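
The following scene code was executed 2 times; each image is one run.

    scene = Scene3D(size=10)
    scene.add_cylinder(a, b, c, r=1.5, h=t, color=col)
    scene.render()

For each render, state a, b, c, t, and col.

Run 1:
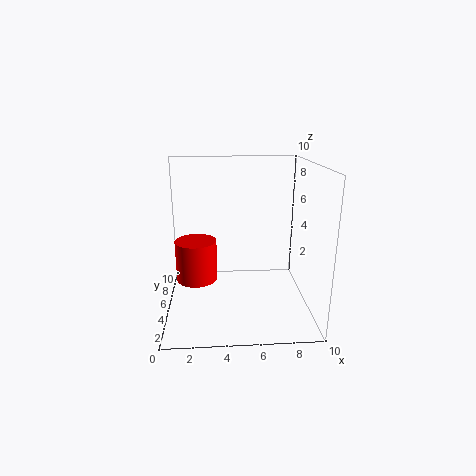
a = 2, b = 6, c = 1.5, t = 3, col = 'red'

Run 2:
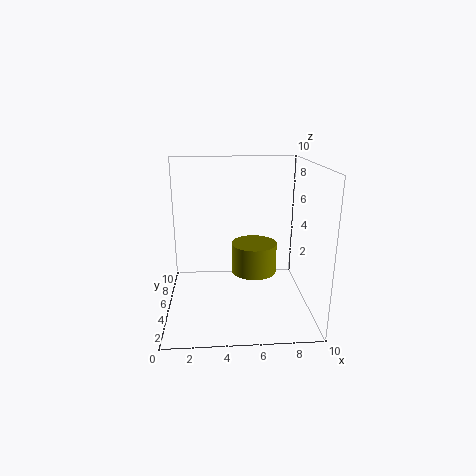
a = 6, b = 4, c = 3, t = 2, col = 'olive'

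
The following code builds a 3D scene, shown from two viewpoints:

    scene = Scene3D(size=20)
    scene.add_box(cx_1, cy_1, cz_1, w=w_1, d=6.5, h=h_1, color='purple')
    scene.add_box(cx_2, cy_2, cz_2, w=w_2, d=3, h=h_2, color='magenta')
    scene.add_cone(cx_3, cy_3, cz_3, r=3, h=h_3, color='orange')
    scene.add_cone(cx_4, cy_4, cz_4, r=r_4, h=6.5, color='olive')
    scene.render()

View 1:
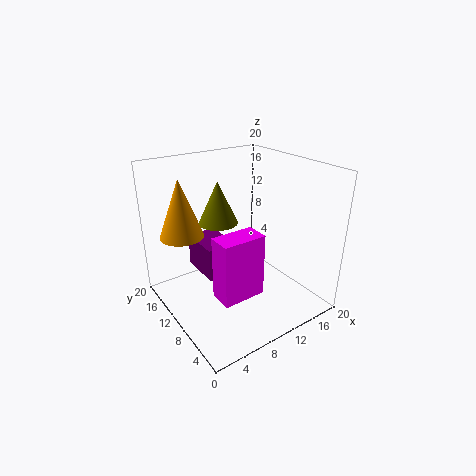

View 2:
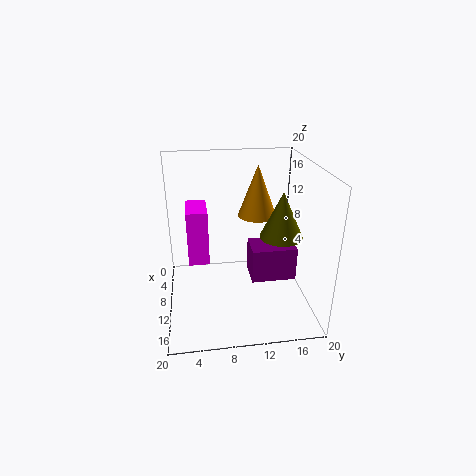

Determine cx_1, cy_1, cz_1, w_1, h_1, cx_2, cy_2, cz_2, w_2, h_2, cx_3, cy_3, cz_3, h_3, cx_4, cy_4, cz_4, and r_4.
cx_1 = 6.5, cy_1 = 12, cz_1 = 3, w_1 = 4.5, h_1 = 5, cx_2 = 3.5, cy_2 = 3, cz_2 = 5.5, w_2 = 5.5, h_2 = 8, cx_3 = 3.5, cy_3 = 14, cz_3 = 10.5, h_3 = 8, cx_4 = 10.5, cy_4 = 16, cz_4 = 10, r_4 = 3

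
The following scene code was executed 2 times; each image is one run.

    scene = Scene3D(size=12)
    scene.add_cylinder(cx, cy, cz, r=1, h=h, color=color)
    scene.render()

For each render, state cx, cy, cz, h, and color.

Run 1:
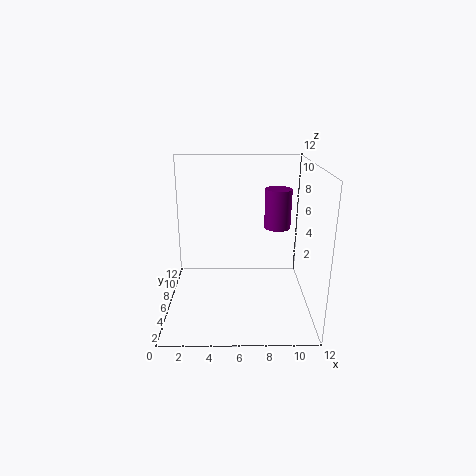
cx = 9
cy = 4.5
cz = 7.5
h = 3
color = 'purple'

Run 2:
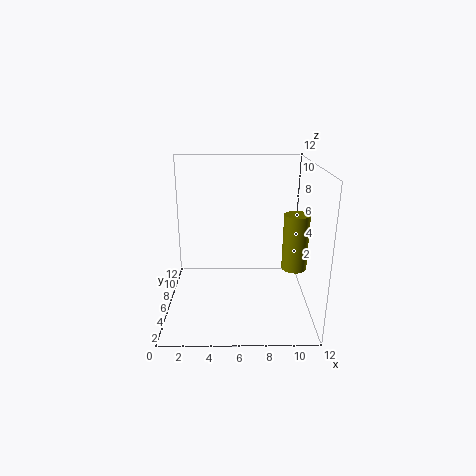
cx = 10.5
cy = 4.5
cz = 4
h = 4.5
color = 'olive'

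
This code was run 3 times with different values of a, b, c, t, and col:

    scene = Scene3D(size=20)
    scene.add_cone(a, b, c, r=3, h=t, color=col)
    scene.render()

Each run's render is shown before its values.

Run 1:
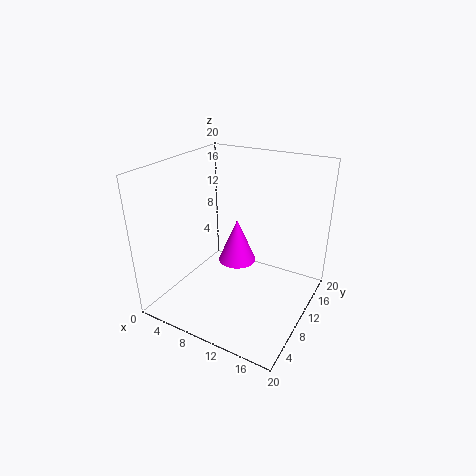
a = 7, b = 15, c = 3, t = 7, col = 'magenta'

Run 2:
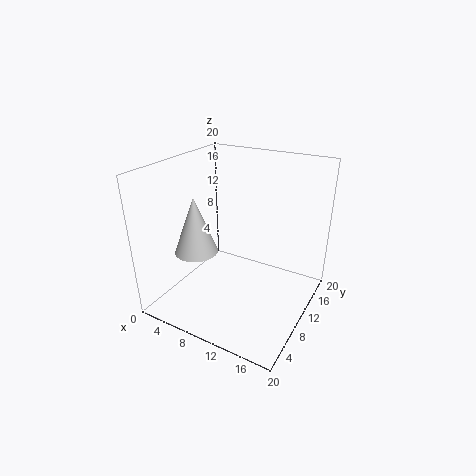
a = 5, b = 7, c = 8, t = 8, col = 'lightgray'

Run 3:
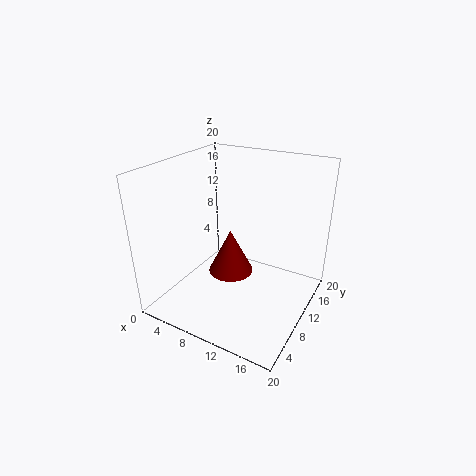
a = 10, b = 8, c = 6, t = 6, col = 'maroon'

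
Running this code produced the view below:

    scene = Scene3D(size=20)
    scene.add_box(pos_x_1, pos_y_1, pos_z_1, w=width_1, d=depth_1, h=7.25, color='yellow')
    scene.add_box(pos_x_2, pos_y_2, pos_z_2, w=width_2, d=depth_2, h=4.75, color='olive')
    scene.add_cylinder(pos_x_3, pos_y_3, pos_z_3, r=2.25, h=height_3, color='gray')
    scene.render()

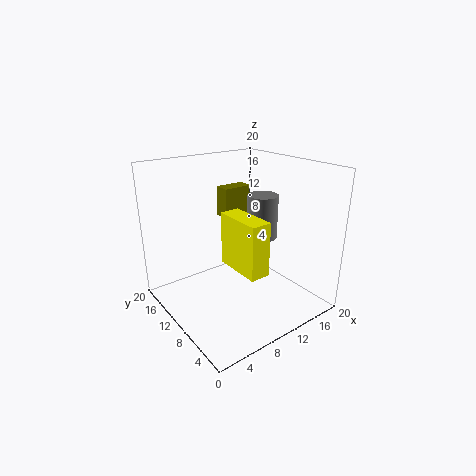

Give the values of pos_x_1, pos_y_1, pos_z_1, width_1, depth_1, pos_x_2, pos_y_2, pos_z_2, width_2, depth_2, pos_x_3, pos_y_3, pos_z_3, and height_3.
pos_x_1 = 7.75; pos_y_1 = 4; pos_z_1 = 6.75; width_1 = 2.75; depth_1 = 6.75; pos_x_2 = 12.5; pos_y_2 = 16.5; pos_z_2 = 10.25; width_2 = 4.75; depth_2 = 2.5; pos_x_3 = 15.25; pos_y_3 = 11; pos_z_3 = 8.5; height_3 = 6.5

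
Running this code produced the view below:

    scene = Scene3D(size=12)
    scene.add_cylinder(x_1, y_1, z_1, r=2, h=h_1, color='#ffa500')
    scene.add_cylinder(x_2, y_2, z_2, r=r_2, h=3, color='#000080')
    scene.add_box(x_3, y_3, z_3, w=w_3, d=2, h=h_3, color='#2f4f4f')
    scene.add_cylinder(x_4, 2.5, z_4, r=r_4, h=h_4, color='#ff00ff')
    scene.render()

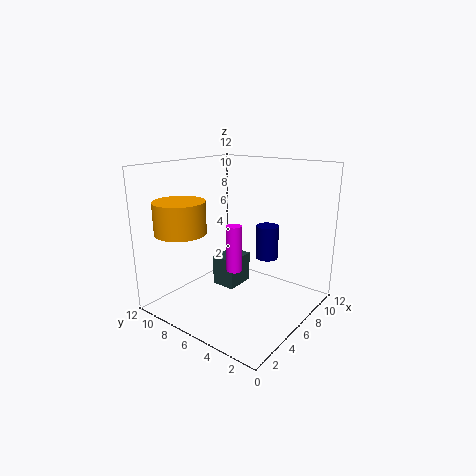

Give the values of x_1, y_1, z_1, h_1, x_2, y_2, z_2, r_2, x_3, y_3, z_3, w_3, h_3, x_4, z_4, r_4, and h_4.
x_1 = 2, y_1 = 8.5, z_1 = 7, h_1 = 2.5, x_2 = 9, y_2 = 5, z_2 = 3.5, r_2 = 1, x_3 = 4.5, y_3 = 5.5, z_3 = 2, w_3 = 2.5, h_3 = 2.5, x_4 = 1, z_4 = 6, r_4 = 0.5, h_4 = 3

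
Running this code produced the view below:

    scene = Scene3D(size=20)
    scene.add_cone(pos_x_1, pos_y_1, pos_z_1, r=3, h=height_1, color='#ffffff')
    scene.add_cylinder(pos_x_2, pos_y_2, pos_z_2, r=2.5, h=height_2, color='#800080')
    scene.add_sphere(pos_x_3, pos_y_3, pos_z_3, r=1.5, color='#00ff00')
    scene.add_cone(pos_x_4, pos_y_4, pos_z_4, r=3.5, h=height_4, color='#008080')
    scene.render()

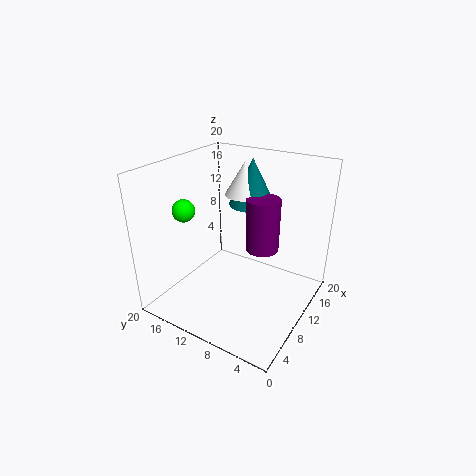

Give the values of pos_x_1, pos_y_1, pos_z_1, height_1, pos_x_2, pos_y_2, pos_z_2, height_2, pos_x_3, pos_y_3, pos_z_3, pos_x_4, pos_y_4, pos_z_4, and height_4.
pos_x_1 = 16; pos_y_1 = 12.5; pos_z_1 = 14; height_1 = 5; pos_x_2 = 14.5; pos_y_2 = 8.5; pos_z_2 = 6.5; height_2 = 8; pos_x_3 = 5.5; pos_y_3 = 15.5; pos_z_3 = 14.5; pos_x_4 = 16.5; pos_y_4 = 11.5; pos_z_4 = 12.5; height_4 = 7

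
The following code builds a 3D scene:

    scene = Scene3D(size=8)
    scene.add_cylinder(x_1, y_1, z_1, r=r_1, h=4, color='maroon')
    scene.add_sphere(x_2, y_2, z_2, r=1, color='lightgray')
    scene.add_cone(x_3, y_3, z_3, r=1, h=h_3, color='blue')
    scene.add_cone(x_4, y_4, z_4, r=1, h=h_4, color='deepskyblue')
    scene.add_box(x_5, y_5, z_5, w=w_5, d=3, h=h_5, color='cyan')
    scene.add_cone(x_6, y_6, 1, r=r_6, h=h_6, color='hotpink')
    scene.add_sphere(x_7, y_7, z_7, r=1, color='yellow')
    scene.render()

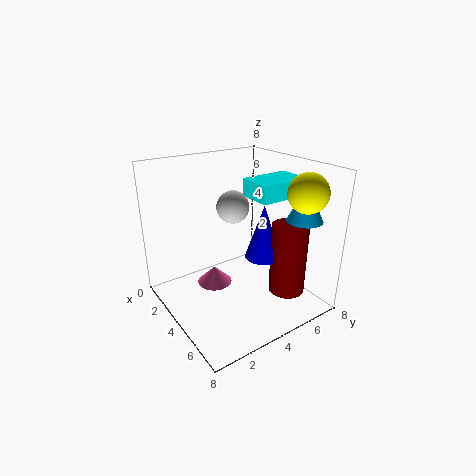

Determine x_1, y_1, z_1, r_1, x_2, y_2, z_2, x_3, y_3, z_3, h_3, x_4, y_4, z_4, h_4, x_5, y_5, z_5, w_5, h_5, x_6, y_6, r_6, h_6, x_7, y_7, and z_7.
x_1 = 6, y_1 = 6, z_1 = 1, r_1 = 1, x_2 = 2, y_2 = 5, z_2 = 5, x_3 = 5, y_3 = 5, z_3 = 3, h_3 = 3, x_4 = 6, y_4 = 7, z_4 = 5, h_4 = 2, x_5 = 3, y_5 = 5, z_5 = 6, w_5 = 2, h_5 = 1, x_6 = 3, y_6 = 3, r_6 = 1, h_6 = 1, x_7 = 7, y_7 = 6, z_7 = 7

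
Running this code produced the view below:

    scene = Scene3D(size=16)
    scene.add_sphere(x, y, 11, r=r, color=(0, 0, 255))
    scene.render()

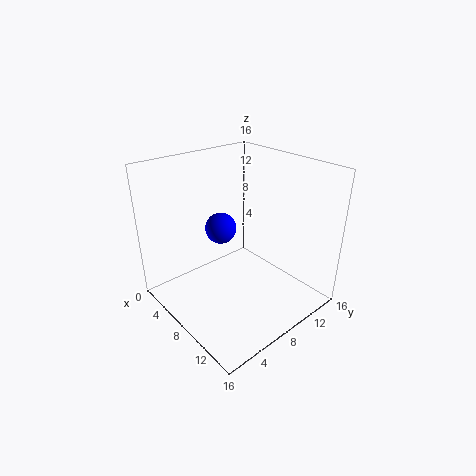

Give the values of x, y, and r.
x = 9.5
y = 4.5
r = 1.5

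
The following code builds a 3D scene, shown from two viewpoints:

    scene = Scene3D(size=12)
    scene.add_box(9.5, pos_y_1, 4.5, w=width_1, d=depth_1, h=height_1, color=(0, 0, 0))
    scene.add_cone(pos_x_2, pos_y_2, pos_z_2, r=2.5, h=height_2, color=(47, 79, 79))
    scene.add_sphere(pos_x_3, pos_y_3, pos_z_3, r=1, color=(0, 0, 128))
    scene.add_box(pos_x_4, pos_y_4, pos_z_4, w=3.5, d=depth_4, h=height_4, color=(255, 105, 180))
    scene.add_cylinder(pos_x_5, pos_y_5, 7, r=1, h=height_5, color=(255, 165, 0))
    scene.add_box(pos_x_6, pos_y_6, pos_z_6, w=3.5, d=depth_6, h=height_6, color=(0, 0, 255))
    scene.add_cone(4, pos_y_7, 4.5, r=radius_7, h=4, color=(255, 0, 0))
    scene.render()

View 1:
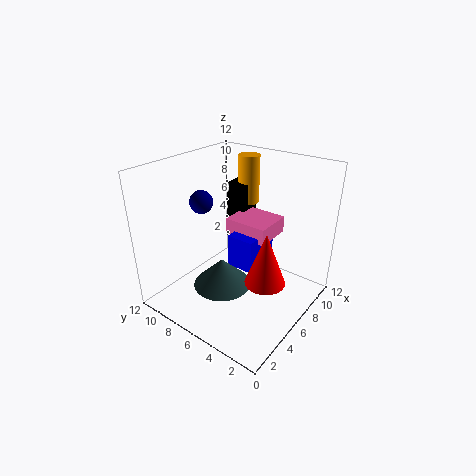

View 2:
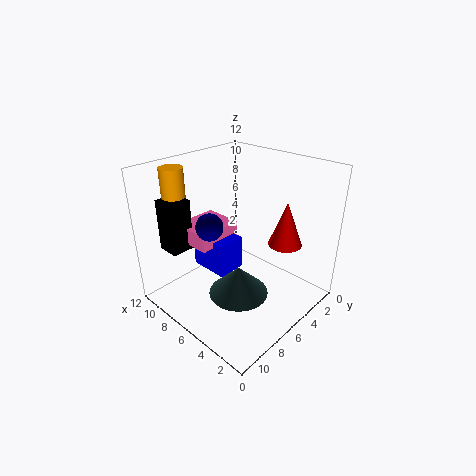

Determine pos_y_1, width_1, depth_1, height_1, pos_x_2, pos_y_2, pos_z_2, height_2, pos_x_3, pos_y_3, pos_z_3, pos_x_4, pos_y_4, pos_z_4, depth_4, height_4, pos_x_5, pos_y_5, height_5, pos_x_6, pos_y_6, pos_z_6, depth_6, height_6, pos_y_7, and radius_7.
pos_y_1 = 8
width_1 = 2
depth_1 = 2
height_1 = 4.5
pos_x_2 = 5
pos_y_2 = 7
pos_z_2 = 1.5
height_2 = 2.5
pos_x_3 = 5.5
pos_y_3 = 9.5
pos_z_3 = 8.5
pos_x_4 = 7.5
pos_y_4 = 4.5
pos_z_4 = 5
depth_4 = 4
height_4 = 1.5
pos_x_5 = 11
pos_y_5 = 8.5
height_5 = 4.5
pos_x_6 = 6.5
pos_y_6 = 5
pos_z_6 = 2.5
depth_6 = 2.5
height_6 = 3
pos_y_7 = 2
radius_7 = 1.5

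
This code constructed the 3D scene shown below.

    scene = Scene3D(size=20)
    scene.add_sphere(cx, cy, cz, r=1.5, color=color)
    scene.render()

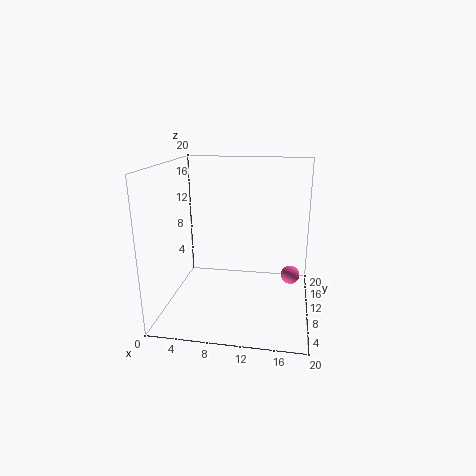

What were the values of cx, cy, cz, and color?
cx = 17.5
cy = 17
cz = 1.5
color = 'hotpink'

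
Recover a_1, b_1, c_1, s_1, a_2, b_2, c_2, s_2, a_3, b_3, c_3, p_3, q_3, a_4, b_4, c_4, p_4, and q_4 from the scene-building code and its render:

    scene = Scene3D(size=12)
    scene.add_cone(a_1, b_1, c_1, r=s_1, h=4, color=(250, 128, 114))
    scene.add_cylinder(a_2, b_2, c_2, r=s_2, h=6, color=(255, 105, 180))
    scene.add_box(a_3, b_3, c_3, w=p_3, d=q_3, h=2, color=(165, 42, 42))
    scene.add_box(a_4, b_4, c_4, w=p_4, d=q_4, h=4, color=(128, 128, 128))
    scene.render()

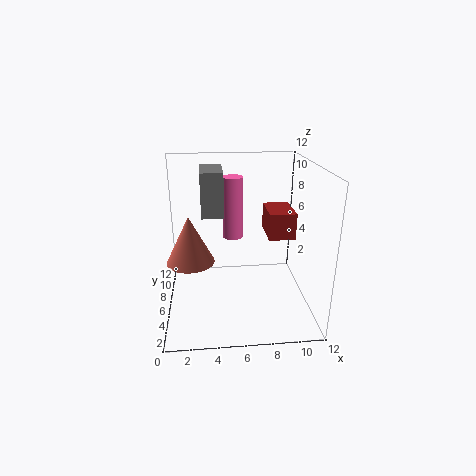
a_1 = 2; b_1 = 6; c_1 = 4; s_1 = 2; a_2 = 6; b_2 = 11; c_2 = 4; s_2 = 1; a_3 = 8; b_3 = 3; c_3 = 7; p_3 = 2; q_3 = 3; a_4 = 3; b_4 = 8; c_4 = 7; p_4 = 2; q_4 = 4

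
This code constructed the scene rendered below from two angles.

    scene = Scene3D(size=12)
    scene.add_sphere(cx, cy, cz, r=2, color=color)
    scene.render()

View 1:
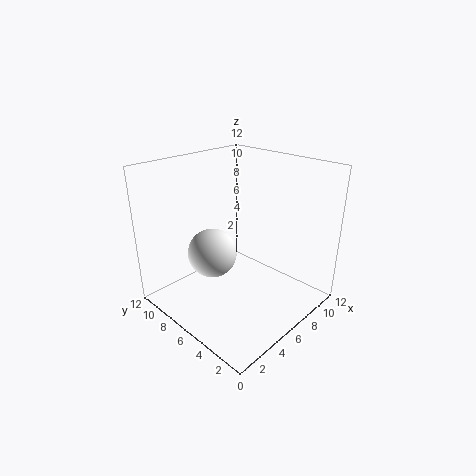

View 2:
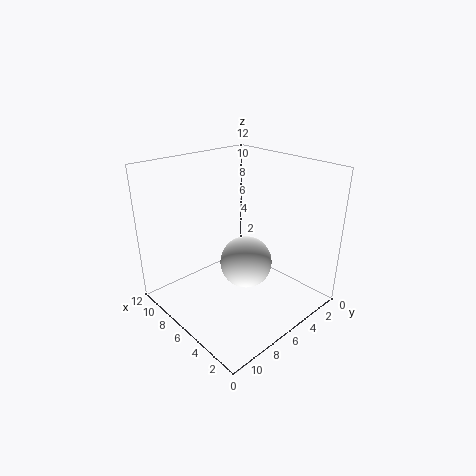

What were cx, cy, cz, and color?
cx = 4, cy = 7, cz = 5, color = 'white'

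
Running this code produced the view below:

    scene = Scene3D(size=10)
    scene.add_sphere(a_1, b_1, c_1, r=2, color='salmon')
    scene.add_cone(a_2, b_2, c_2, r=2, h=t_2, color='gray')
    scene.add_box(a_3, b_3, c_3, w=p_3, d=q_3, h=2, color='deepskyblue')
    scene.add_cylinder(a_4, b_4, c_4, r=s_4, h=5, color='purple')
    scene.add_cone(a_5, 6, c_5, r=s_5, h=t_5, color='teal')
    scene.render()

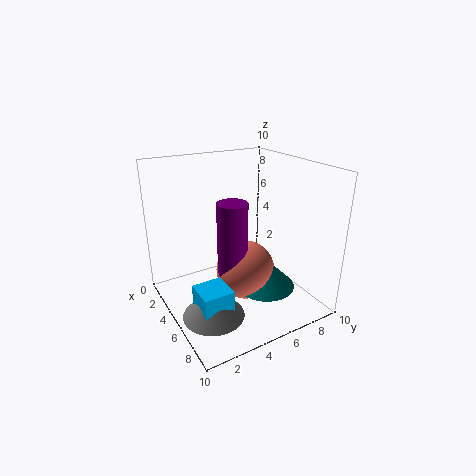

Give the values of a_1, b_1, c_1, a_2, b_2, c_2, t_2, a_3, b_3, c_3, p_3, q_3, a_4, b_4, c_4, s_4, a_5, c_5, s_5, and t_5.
a_1 = 6, b_1 = 5, c_1 = 3, a_2 = 7, b_2 = 2, c_2 = 1, t_2 = 2, a_3 = 6, b_3 = 1, c_3 = 1, p_3 = 2, q_3 = 2, a_4 = 6, b_4 = 4, c_4 = 3, s_4 = 1, a_5 = 7, c_5 = 2, s_5 = 2, t_5 = 2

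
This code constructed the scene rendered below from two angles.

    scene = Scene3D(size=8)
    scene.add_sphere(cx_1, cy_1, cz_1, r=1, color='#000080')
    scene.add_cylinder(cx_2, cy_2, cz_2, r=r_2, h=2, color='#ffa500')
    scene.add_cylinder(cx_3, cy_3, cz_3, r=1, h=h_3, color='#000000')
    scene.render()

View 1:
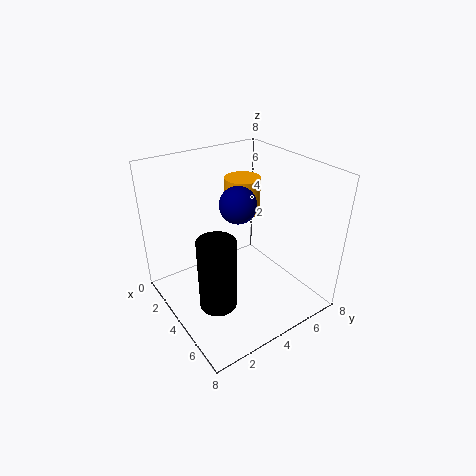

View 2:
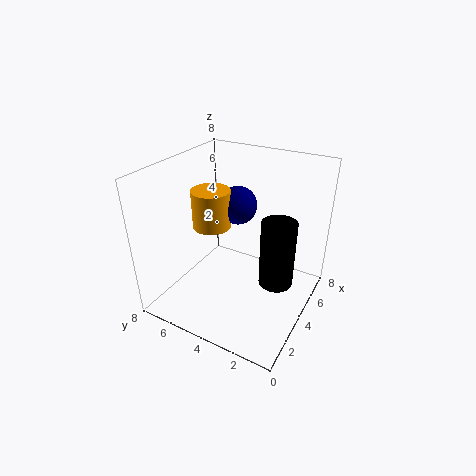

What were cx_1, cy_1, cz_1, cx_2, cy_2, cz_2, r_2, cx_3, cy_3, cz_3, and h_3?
cx_1 = 4, cy_1 = 4, cz_1 = 6, cx_2 = 3, cy_2 = 5, cz_2 = 5, r_2 = 1, cx_3 = 5, cy_3 = 2, cz_3 = 1, h_3 = 4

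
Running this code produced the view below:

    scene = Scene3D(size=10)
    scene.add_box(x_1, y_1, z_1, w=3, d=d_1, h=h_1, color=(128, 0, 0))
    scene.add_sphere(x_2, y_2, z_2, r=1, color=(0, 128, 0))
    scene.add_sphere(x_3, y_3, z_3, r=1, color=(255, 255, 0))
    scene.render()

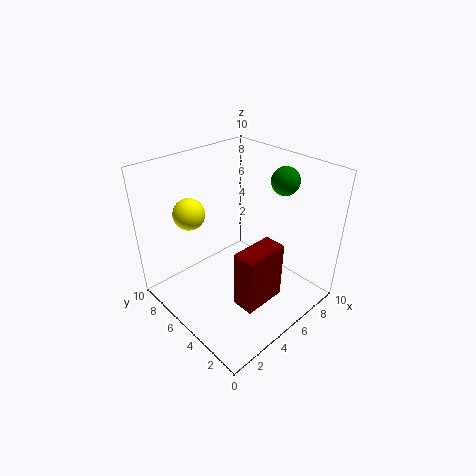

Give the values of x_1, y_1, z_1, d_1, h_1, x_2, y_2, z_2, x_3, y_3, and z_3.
x_1 = 3; y_1 = 1.75; z_1 = 1.5; d_1 = 1.5; h_1 = 4; x_2 = 8.5; y_2 = 4; z_2 = 8.5; x_3 = 2; y_3 = 6.25; z_3 = 7.5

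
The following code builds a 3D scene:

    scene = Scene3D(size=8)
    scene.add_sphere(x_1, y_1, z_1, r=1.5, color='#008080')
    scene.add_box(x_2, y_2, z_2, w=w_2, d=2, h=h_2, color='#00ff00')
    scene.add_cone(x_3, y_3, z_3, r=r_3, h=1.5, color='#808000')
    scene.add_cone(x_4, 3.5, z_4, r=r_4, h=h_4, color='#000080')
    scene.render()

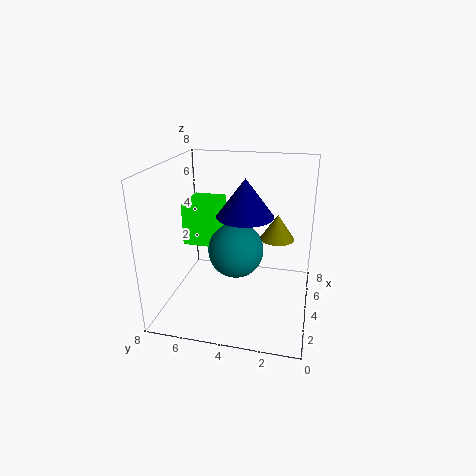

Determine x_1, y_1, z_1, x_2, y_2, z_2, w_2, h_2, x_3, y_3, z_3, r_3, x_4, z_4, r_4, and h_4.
x_1 = 3.5, y_1 = 4, z_1 = 3.5, x_2 = 4.5, y_2 = 5.5, z_2 = 3, w_2 = 2.5, h_2 = 2.5, x_3 = 5.5, y_3 = 2, z_3 = 3.5, r_3 = 1, x_4 = 3.5, z_4 = 5.5, r_4 = 1.5, h_4 = 2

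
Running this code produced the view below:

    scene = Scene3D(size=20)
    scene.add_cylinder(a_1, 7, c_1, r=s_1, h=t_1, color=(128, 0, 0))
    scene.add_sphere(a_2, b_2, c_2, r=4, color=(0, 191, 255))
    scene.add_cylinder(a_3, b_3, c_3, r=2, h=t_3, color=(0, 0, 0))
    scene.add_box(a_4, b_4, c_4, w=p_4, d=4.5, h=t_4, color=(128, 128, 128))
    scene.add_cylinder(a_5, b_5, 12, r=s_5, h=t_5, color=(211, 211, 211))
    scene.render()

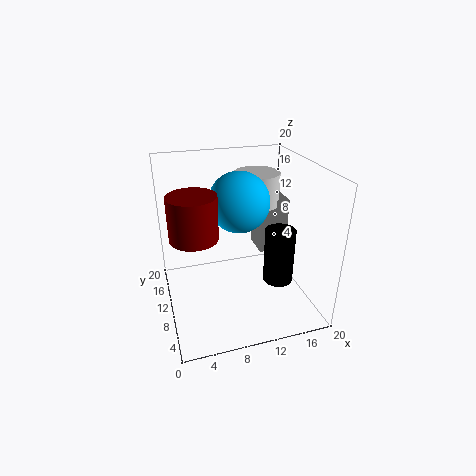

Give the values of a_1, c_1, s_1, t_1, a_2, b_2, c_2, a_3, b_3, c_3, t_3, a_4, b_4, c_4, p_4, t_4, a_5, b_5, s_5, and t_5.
a_1 = 3.5; c_1 = 12.5; s_1 = 3; t_1 = 5.5; a_2 = 10; b_2 = 9.5; c_2 = 15.5; a_3 = 14.5; b_3 = 6; c_3 = 5; t_3 = 7.5; a_4 = 15; b_4 = 14; c_4 = 4.5; p_4 = 4.5; t_4 = 8.5; a_5 = 15; b_5 = 16.5; s_5 = 3.5; t_5 = 5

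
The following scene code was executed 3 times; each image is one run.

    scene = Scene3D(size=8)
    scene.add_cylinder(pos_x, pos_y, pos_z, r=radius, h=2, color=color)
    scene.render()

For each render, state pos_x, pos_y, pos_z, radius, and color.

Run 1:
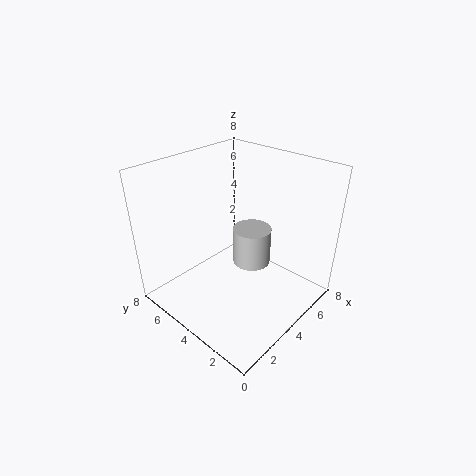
pos_x = 4
pos_y = 3
pos_z = 3
radius = 1
color = 'lightgray'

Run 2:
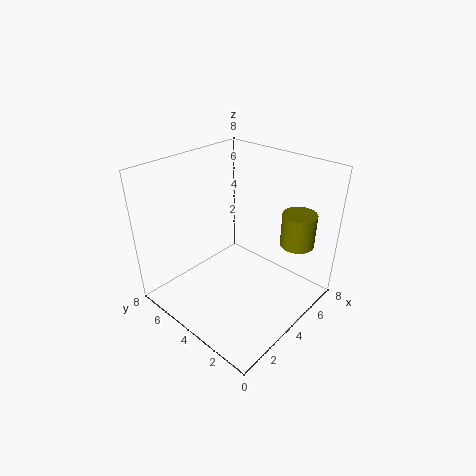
pos_x = 7
pos_y = 2
pos_z = 3
radius = 1
color = 'olive'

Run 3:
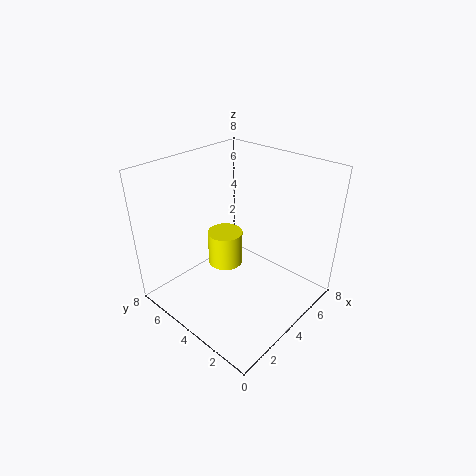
pos_x = 4
pos_y = 5
pos_z = 2
radius = 1
color = 'yellow'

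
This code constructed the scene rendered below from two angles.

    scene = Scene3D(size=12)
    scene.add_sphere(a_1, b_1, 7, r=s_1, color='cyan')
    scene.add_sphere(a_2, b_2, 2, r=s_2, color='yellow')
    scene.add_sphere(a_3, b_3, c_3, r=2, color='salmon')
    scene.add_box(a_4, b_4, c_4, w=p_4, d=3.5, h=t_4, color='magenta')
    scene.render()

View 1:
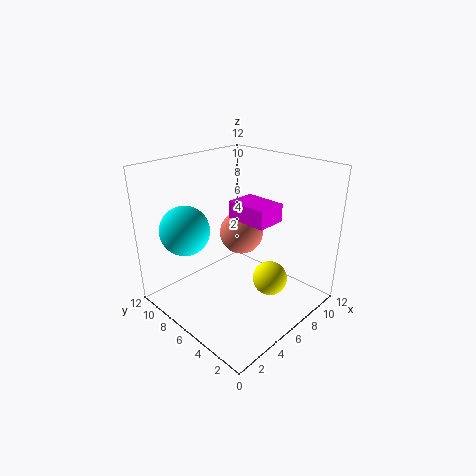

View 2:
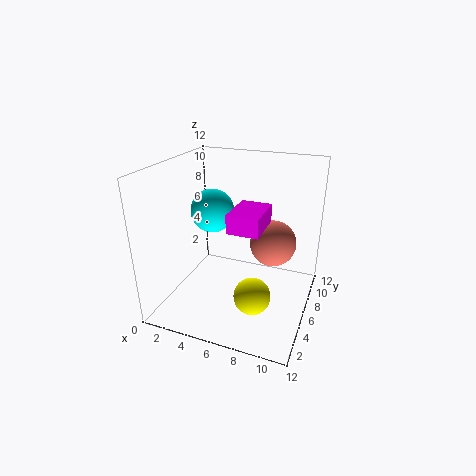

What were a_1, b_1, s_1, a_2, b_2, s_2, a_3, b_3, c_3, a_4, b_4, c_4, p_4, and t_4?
a_1 = 2.5, b_1 = 8.5, s_1 = 2, a_2 = 8, b_2 = 4, s_2 = 1.5, a_3 = 8.5, b_3 = 8, c_3 = 5, a_4 = 6, b_4 = 3.5, c_4 = 7.5, p_4 = 2.5, t_4 = 1.5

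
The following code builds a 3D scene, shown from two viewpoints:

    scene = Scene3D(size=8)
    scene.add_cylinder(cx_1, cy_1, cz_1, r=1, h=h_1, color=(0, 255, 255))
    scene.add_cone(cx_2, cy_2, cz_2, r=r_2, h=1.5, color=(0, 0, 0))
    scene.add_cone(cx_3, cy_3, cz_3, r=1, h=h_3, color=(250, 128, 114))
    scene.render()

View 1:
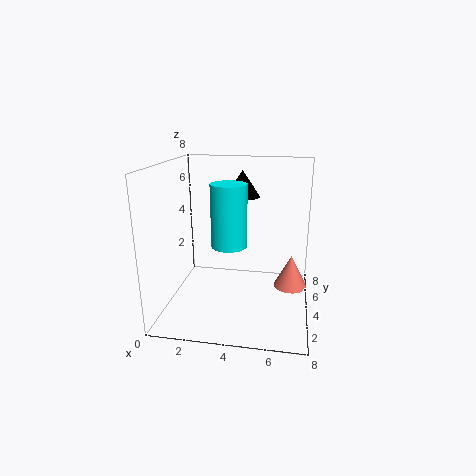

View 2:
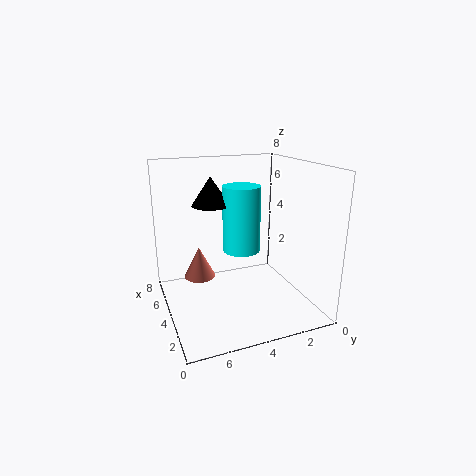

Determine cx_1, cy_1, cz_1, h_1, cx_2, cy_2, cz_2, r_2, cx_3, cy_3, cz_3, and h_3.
cx_1 = 3.5; cy_1 = 4; cz_1 = 3.5; h_1 = 3.5; cx_2 = 4; cy_2 = 5.5; cz_2 = 6; r_2 = 1; cx_3 = 7; cy_3 = 5.5; cz_3 = 0.5; h_3 = 2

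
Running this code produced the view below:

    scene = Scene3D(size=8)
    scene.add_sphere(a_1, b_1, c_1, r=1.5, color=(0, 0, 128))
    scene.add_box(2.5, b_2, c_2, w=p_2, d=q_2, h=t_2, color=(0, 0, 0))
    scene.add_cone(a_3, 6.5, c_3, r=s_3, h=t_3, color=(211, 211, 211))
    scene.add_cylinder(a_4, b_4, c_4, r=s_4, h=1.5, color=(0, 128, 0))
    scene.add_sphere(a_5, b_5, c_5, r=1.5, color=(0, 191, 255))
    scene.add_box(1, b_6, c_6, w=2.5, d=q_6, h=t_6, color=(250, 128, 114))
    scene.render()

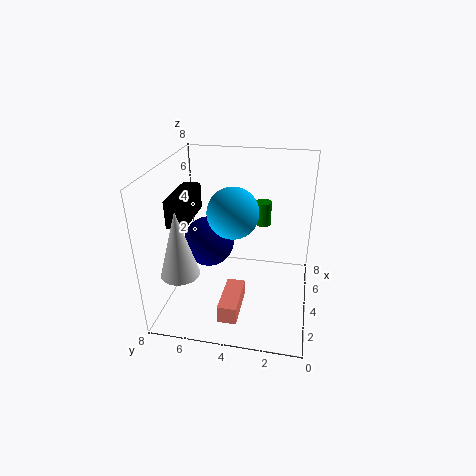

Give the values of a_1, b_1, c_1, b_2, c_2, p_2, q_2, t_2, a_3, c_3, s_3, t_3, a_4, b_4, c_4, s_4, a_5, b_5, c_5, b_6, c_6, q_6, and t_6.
a_1 = 5; b_1 = 6; c_1 = 3; b_2 = 6.5; c_2 = 5; p_2 = 3; q_2 = 1; t_2 = 1.5; a_3 = 1.5; c_3 = 3; s_3 = 1; t_3 = 3.5; a_4 = 7; b_4 = 3; c_4 = 3.5; s_4 = 0.5; a_5 = 5; b_5 = 4.5; c_5 = 5; b_6 = 3.5; c_6 = 0.5; q_6 = 1; t_6 = 1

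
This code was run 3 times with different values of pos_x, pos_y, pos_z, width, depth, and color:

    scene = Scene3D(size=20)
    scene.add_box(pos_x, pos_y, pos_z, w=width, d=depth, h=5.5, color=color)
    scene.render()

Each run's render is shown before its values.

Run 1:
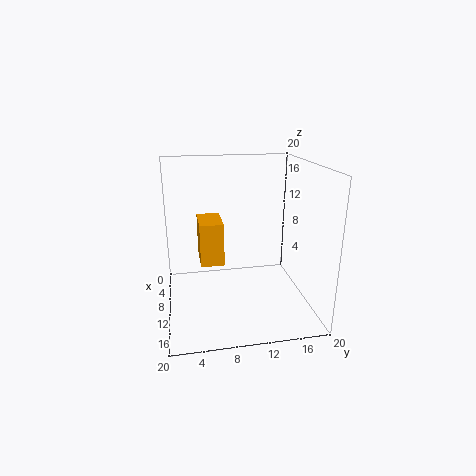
pos_x = 9, pos_y = 4.5, pos_z = 8, width = 5, depth = 3, color = 'orange'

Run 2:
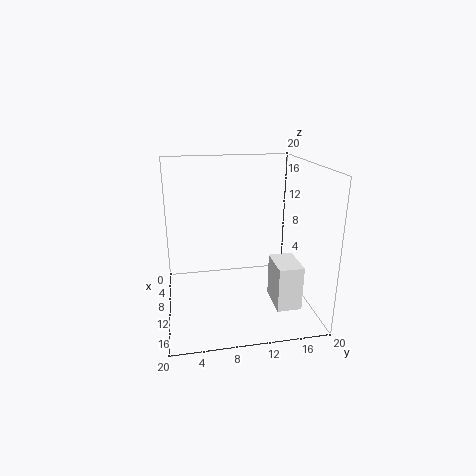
pos_x = 15, pos_y = 13, pos_z = 4, width = 4.5, depth = 3, color = 'white'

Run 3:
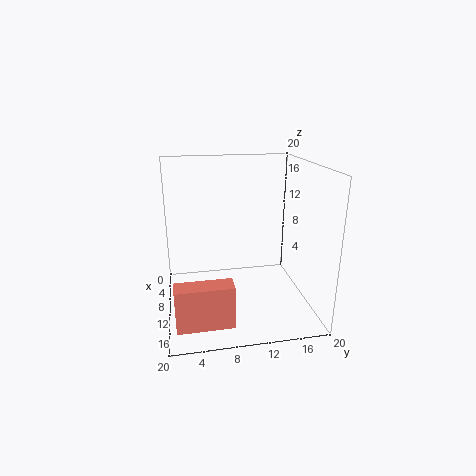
pos_x = 16.5, pos_y = 1, pos_z = 2, width = 2.5, depth = 7, color = 'salmon'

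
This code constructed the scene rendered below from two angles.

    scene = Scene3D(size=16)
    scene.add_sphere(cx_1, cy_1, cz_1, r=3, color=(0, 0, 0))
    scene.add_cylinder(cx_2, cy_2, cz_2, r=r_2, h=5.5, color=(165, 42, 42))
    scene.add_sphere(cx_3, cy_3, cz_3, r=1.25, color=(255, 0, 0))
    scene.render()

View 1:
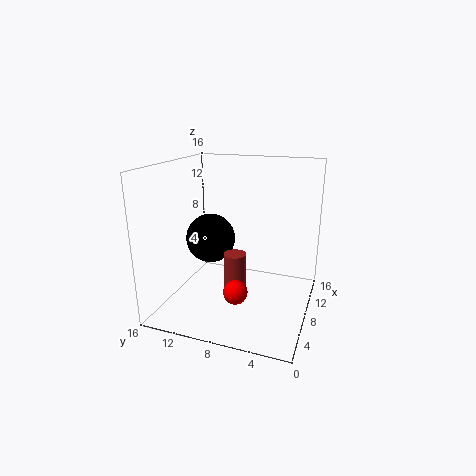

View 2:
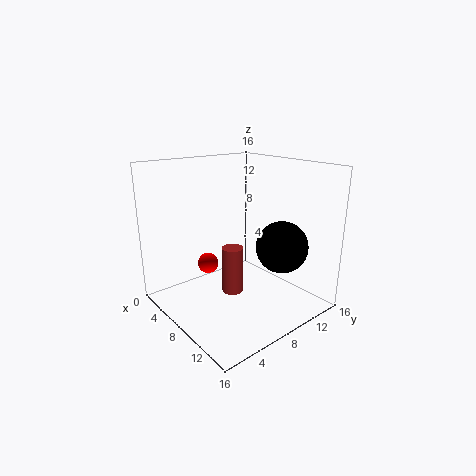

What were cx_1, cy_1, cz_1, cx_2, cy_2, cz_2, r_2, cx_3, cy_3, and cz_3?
cx_1 = 10.5
cy_1 = 12.5
cz_1 = 6.5
cx_2 = 7
cy_2 = 8
cz_2 = 1
r_2 = 1.25
cx_3 = 3.75
cy_3 = 6.75
cz_3 = 3.75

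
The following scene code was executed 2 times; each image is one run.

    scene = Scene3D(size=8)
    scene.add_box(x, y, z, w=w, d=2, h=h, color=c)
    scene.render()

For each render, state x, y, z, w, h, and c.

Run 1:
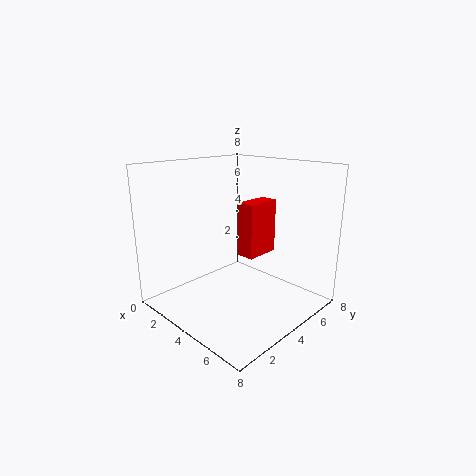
x = 4
y = 4
z = 3
w = 1
h = 3
c = 'red'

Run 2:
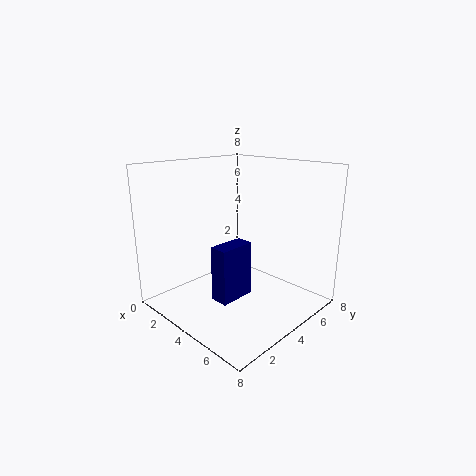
x = 4
y = 2
z = 1
w = 1
h = 3
c = 'navy'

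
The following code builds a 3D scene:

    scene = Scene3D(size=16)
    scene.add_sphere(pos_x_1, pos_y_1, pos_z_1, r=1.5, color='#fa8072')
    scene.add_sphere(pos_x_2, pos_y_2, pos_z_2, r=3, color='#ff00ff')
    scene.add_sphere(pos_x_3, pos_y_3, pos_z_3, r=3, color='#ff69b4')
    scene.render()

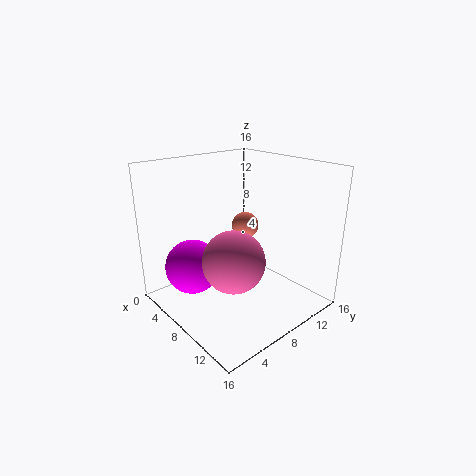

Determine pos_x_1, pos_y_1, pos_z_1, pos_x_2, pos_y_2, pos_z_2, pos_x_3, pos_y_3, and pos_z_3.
pos_x_1 = 7.5; pos_y_1 = 9.5; pos_z_1 = 9; pos_x_2 = 5.5; pos_y_2 = 3.5; pos_z_2 = 5; pos_x_3 = 12; pos_y_3 = 4; pos_z_3 = 8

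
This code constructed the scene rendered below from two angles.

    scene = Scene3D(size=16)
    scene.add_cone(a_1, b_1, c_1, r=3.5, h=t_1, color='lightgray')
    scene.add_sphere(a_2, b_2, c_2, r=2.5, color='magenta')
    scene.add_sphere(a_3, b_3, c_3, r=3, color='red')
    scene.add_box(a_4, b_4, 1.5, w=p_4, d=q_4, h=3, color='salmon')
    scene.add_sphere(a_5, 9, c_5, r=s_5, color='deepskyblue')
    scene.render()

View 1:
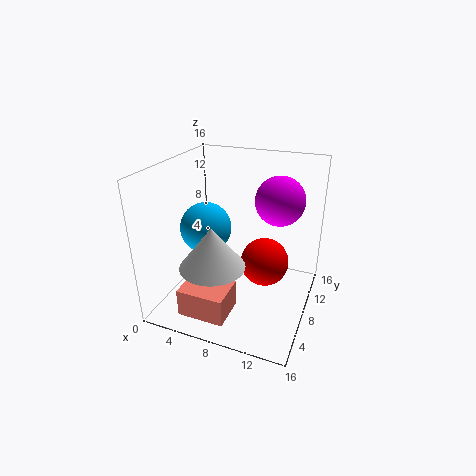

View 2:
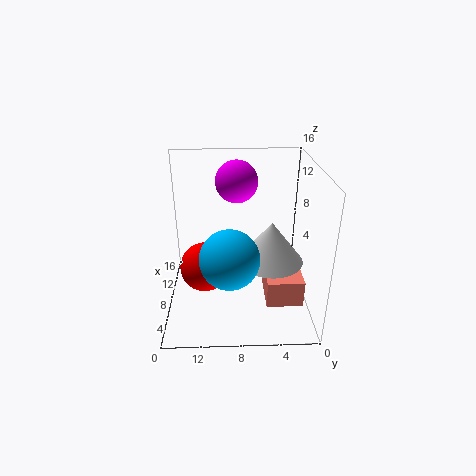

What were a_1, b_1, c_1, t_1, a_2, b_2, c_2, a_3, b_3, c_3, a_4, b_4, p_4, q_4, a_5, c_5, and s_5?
a_1 = 6.5, b_1 = 4.5, c_1 = 6, t_1 = 4.5, a_2 = 12.5, b_2 = 8, c_2 = 13, a_3 = 10, b_3 = 12, c_3 = 3, a_4 = 4, b_4 = 1, p_4 = 5, q_4 = 4, a_5 = 3.5, c_5 = 8, s_5 = 3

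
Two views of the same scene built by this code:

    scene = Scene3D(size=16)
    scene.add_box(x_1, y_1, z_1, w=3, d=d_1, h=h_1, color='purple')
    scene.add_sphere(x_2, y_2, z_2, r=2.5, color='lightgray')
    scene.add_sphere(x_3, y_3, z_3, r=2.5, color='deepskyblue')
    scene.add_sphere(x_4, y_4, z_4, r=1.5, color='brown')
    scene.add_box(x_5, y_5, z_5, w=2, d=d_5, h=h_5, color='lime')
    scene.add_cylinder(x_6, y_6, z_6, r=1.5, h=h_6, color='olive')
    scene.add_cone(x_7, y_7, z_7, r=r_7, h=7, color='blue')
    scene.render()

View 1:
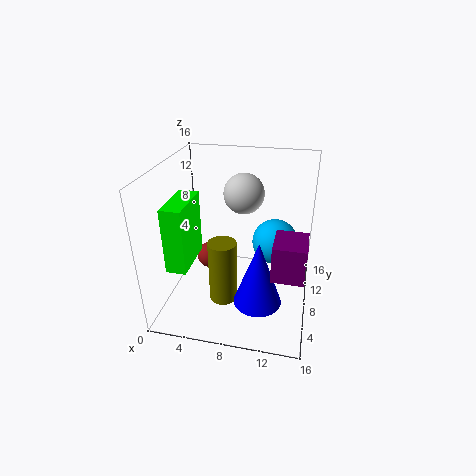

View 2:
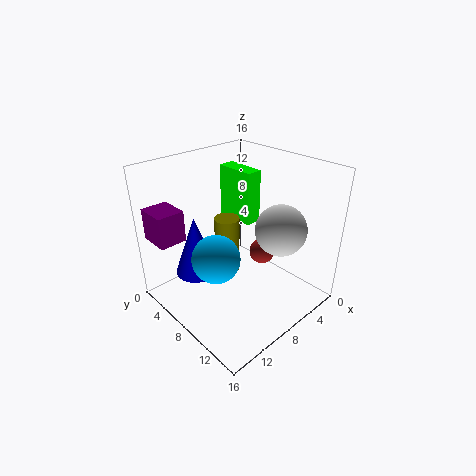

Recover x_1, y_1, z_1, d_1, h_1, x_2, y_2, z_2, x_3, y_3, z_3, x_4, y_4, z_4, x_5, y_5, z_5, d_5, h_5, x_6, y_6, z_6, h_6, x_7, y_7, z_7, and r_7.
x_1 = 12.5, y_1 = 1, z_1 = 8, d_1 = 3.5, h_1 = 3.5, x_2 = 7.5, y_2 = 13.5, z_2 = 11, x_3 = 12, y_3 = 9, z_3 = 7.5, x_4 = 4.5, y_4 = 8.5, z_4 = 5, x_5 = 2.5, y_5 = 1, z_5 = 7.5, d_5 = 5, h_5 = 6.5, x_6 = 7, y_6 = 5, z_6 = 2, h_6 = 7, x_7 = 11, y_7 = 4, z_7 = 3, r_7 = 2.5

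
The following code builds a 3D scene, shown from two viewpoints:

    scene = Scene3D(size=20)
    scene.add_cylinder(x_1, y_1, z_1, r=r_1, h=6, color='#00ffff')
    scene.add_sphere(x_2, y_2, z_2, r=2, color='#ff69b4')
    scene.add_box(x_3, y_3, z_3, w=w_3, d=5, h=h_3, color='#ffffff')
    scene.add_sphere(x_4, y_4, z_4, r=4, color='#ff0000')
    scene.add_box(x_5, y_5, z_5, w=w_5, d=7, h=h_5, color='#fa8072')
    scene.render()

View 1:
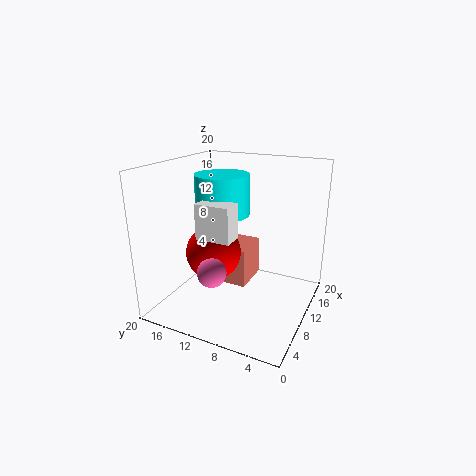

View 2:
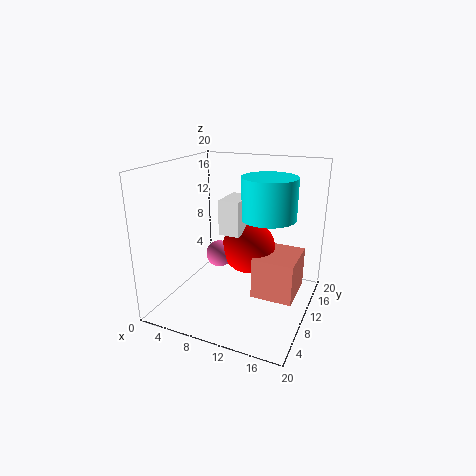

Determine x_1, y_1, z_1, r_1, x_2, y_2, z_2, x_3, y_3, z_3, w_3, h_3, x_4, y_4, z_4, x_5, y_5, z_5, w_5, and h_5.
x_1 = 13; y_1 = 14; z_1 = 12; r_1 = 4; x_2 = 6; y_2 = 12; z_2 = 6; x_3 = 7; y_3 = 10; z_3 = 10; w_3 = 3; h_3 = 5; x_4 = 10; y_4 = 14; z_4 = 7; x_5 = 12; y_5 = 10; z_5 = 1; w_5 = 6; h_5 = 6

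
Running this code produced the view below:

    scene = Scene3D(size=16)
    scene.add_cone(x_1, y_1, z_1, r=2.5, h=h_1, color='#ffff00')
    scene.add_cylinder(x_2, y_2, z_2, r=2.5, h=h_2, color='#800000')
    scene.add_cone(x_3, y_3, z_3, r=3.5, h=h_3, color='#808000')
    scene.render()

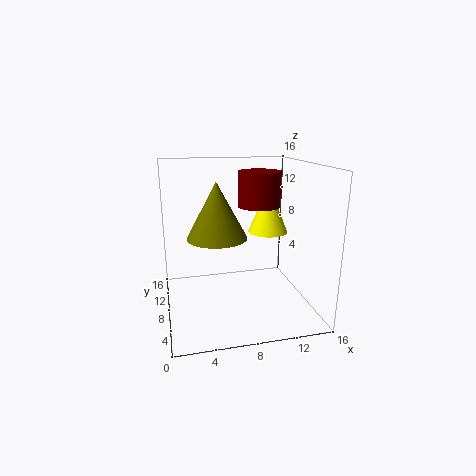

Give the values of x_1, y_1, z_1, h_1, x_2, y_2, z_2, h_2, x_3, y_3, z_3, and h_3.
x_1 = 13, y_1 = 12.5, z_1 = 7, h_1 = 6, x_2 = 11, y_2 = 10, z_2 = 11, h_2 = 4, x_3 = 6, y_3 = 10, z_3 = 7.5, h_3 = 6.5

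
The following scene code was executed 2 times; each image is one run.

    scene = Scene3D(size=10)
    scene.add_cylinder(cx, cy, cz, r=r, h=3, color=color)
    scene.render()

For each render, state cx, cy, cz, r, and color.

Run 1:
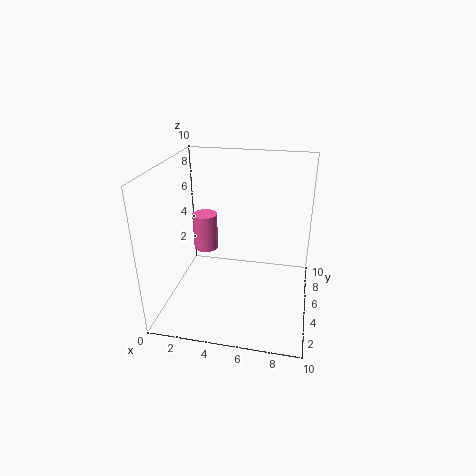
cx = 1.5; cy = 8.5; cz = 2; r = 1; color = 'hotpink'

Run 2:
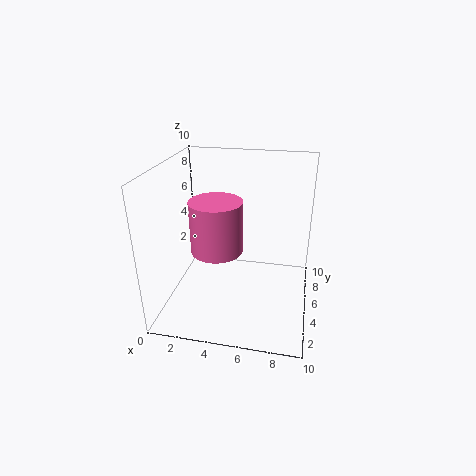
cx = 4.5; cy = 1.5; cz = 6; r = 1.5; color = 'hotpink'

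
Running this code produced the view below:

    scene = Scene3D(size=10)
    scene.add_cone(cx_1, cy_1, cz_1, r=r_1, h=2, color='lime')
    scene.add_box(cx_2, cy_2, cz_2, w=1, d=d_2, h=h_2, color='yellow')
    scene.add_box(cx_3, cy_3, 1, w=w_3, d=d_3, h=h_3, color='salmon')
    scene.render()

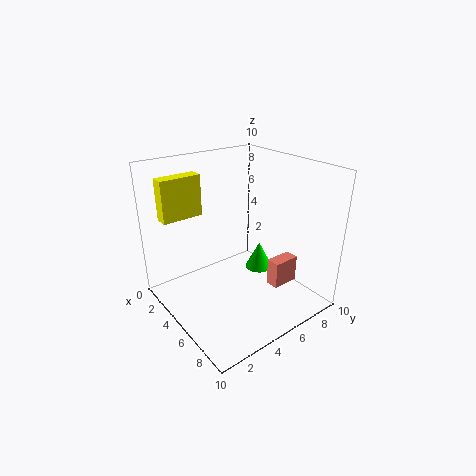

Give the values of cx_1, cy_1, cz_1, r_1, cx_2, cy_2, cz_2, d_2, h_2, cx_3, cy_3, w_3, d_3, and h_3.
cx_1 = 5; cy_1 = 7; cz_1 = 2; r_1 = 1; cx_2 = 1; cy_2 = 1; cz_2 = 6; d_2 = 3; h_2 = 3; cx_3 = 6; cy_3 = 7; w_3 = 1; d_3 = 2; h_3 = 2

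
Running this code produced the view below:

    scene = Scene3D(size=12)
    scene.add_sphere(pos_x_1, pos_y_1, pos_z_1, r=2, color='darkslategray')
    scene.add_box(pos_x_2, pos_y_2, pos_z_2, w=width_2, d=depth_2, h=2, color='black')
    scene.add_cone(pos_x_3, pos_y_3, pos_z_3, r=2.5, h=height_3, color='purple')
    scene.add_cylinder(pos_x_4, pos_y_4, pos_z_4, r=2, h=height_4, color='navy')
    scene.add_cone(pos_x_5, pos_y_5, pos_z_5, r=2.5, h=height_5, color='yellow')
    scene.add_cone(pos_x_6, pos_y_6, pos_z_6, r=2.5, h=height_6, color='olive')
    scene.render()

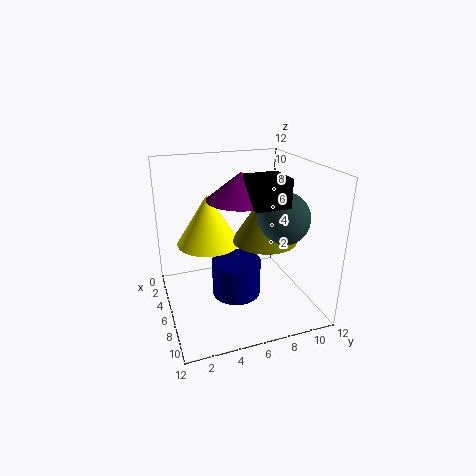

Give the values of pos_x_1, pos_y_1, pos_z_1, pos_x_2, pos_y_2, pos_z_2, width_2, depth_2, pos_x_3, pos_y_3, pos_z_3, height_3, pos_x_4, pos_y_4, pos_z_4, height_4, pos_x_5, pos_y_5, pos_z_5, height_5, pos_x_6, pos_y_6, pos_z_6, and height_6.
pos_x_1 = 9
pos_y_1 = 8.5
pos_z_1 = 8.5
pos_x_2 = 8.5
pos_y_2 = 5.5
pos_z_2 = 10
width_2 = 2.5
depth_2 = 2.5
pos_x_3 = 8
pos_y_3 = 5.5
pos_z_3 = 10
height_3 = 2
pos_x_4 = 7
pos_y_4 = 5.5
pos_z_4 = 1.5
height_4 = 3
pos_x_5 = 6
pos_y_5 = 3.5
pos_z_5 = 6
height_5 = 4
pos_x_6 = 8
pos_y_6 = 7.5
pos_z_6 = 6.5
height_6 = 4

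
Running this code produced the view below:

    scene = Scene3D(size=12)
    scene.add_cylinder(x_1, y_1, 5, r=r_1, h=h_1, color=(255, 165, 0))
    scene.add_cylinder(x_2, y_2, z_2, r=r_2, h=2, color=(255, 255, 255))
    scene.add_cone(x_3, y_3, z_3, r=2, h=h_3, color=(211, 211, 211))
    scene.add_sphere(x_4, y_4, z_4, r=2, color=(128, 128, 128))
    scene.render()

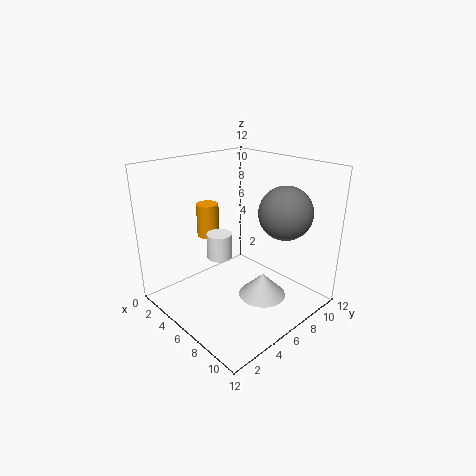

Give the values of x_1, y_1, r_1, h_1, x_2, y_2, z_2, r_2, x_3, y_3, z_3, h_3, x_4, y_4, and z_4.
x_1 = 2, y_1 = 6, r_1 = 1, h_1 = 3, x_2 = 6, y_2 = 4, z_2 = 5, r_2 = 1, x_3 = 8, y_3 = 7, z_3 = 1, h_3 = 2, x_4 = 10, y_4 = 7, z_4 = 9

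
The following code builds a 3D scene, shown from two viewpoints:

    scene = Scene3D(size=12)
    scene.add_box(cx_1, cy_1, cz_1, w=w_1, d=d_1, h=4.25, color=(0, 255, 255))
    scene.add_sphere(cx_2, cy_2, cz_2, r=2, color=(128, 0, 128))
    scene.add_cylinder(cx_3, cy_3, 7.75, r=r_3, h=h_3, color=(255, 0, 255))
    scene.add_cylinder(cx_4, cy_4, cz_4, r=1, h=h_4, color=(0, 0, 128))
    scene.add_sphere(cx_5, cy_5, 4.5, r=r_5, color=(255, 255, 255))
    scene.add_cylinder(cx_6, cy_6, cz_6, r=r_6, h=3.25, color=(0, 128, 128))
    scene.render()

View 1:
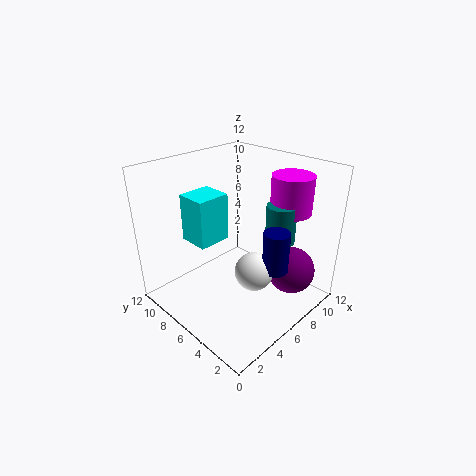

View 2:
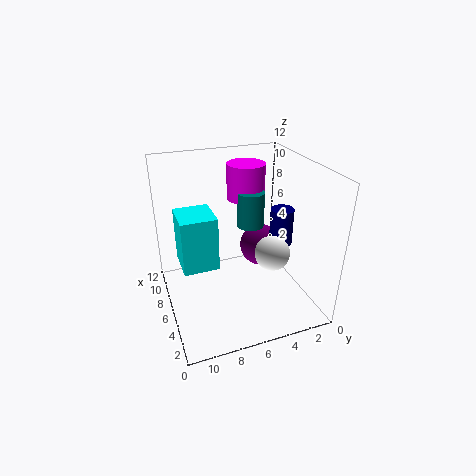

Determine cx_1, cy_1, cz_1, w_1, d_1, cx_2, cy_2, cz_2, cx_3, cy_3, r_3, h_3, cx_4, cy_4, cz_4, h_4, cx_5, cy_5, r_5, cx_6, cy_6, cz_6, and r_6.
cx_1 = 4; cy_1 = 8.25; cz_1 = 4.75; w_1 = 3; d_1 = 2.75; cx_2 = 9; cy_2 = 2.5; cz_2 = 3; cx_3 = 10; cy_3 = 3.75; r_3 = 1.75; h_3 = 3.25; cx_4 = 6; cy_4 = 2; cz_4 = 4.75; h_4 = 3.25; cx_5 = 5; cy_5 = 3.25; r_5 = 1.5; cx_6 = 8.75; cy_6 = 3.75; cz_6 = 5.5; r_6 = 1.25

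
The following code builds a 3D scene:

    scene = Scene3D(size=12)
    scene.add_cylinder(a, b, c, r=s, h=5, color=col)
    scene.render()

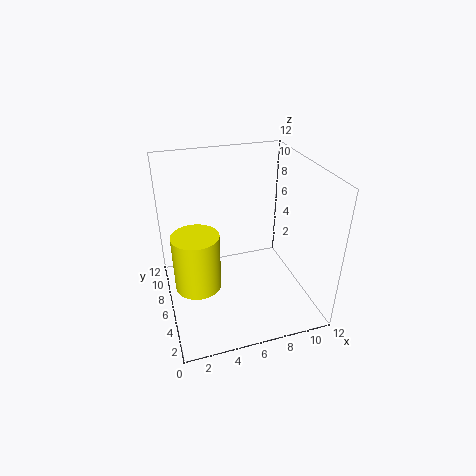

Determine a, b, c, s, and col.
a = 2.5
b = 6.5
c = 1.5
s = 2
col = 'yellow'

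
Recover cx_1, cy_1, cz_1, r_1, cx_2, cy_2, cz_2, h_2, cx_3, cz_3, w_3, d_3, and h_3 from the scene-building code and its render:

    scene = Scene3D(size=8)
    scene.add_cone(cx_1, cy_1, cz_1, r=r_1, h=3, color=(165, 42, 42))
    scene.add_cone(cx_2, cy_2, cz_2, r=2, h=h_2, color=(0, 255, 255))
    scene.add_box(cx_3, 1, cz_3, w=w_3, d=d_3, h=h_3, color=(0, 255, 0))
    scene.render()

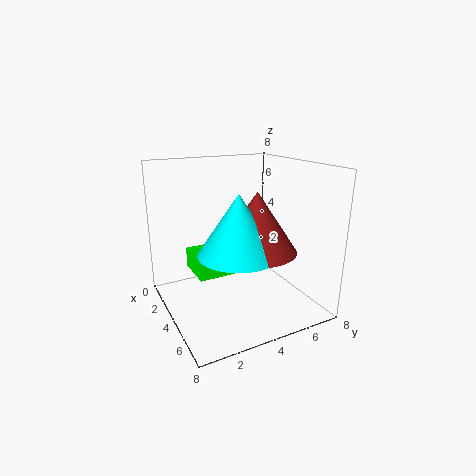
cx_1 = 6; cy_1 = 4; cz_1 = 4; r_1 = 2; cx_2 = 6; cy_2 = 3; cz_2 = 4; h_2 = 3; cx_3 = 4; cz_3 = 3; w_3 = 2; d_3 = 2; h_3 = 1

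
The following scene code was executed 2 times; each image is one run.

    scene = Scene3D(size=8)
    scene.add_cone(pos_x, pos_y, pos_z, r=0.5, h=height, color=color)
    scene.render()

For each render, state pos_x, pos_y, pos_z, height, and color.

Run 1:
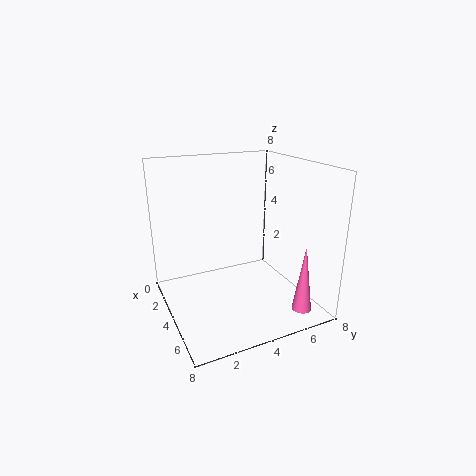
pos_x = 7.5
pos_y = 6
pos_z = 1
height = 3.5
color = 'hotpink'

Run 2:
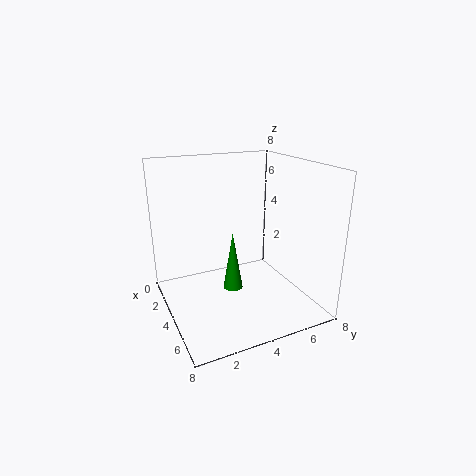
pos_x = 5.5
pos_y = 3
pos_z = 2
height = 3
color = 'green'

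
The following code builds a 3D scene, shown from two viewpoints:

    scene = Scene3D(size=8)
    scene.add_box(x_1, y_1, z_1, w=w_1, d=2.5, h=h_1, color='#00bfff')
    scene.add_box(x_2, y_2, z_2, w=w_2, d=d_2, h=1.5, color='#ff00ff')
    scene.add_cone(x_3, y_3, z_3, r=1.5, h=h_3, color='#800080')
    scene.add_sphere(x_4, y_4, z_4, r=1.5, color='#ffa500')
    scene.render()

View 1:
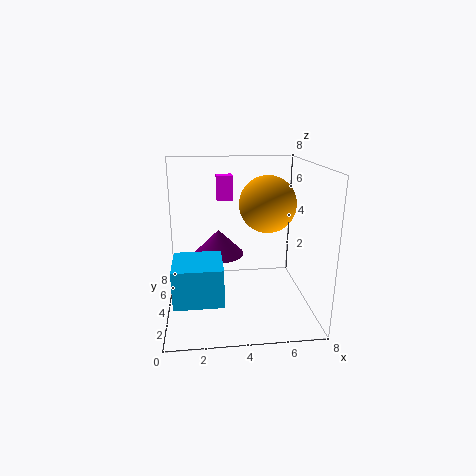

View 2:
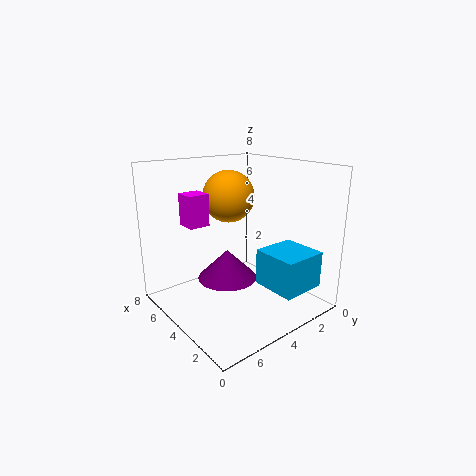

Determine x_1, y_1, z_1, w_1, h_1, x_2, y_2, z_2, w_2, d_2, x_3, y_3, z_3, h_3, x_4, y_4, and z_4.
x_1 = 0.5, y_1 = 1, z_1 = 1.5, w_1 = 2.5, h_1 = 2, x_2 = 3, y_2 = 6.5, z_2 = 5.5, w_2 = 1, d_2 = 1, x_3 = 3, y_3 = 5.5, z_3 = 2.5, h_3 = 1.5, x_4 = 5.5, y_4 = 3.5, z_4 = 6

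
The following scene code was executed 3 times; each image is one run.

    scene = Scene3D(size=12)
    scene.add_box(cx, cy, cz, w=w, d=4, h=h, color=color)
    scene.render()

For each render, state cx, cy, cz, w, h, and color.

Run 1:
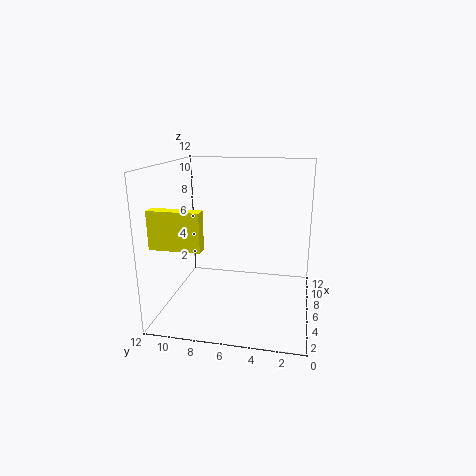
cx = 2; cy = 8; cz = 6; w = 1; h = 3; color = 'yellow'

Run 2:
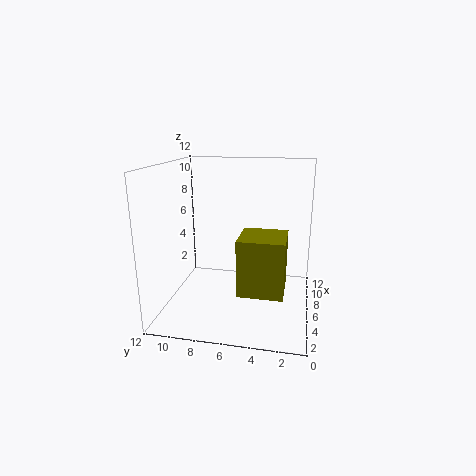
cx = 5; cy = 2; cz = 1; w = 4; h = 5; color = 'olive'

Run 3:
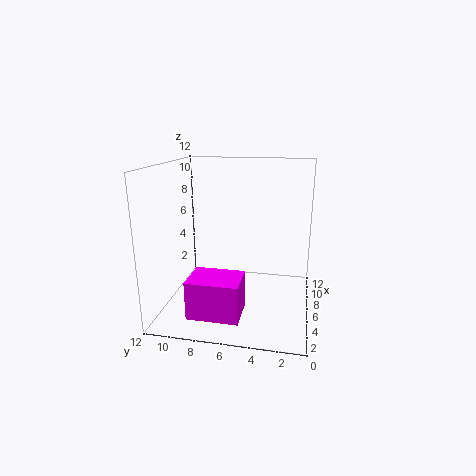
cx = 1; cy = 5; cz = 1; w = 3; h = 3; color = 'magenta'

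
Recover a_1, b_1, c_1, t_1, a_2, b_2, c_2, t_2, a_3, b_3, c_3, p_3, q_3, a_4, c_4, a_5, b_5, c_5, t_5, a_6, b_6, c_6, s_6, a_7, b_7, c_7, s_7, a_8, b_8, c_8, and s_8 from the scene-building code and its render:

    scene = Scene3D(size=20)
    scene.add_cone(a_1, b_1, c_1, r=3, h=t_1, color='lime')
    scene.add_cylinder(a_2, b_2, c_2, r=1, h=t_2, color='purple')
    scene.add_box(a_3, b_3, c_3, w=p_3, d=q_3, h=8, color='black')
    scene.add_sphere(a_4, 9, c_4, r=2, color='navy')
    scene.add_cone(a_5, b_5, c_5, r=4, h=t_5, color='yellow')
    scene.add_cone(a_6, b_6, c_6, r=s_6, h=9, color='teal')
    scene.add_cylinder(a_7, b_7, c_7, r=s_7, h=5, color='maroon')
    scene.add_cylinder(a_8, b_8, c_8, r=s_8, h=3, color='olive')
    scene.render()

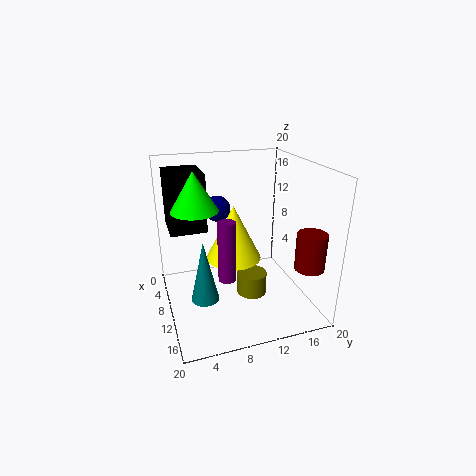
a_1 = 11; b_1 = 4; c_1 = 15; t_1 = 5; a_2 = 18; b_2 = 6; c_2 = 9; t_2 = 7; a_3 = 3; b_3 = 1; c_3 = 11; p_3 = 6; q_3 = 5; a_4 = 3; c_4 = 12; a_5 = 8; b_5 = 10; c_5 = 6; t_5 = 8; a_6 = 10; b_6 = 5; c_6 = 1; s_6 = 2; a_7 = 16; b_7 = 18; c_7 = 7; s_7 = 2; a_8 = 13; b_8 = 11; c_8 = 3; s_8 = 2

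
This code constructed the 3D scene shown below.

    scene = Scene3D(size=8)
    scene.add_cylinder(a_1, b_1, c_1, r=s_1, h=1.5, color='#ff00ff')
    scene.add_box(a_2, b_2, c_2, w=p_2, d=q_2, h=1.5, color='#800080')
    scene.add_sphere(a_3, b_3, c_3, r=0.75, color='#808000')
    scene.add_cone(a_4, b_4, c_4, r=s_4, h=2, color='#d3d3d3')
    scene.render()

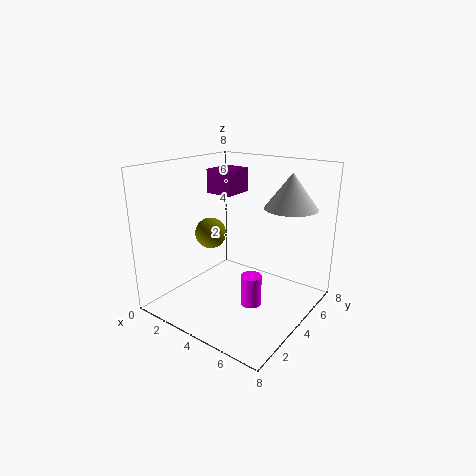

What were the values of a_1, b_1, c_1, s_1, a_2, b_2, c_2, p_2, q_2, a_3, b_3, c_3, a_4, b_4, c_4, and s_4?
a_1 = 6.25
b_1 = 2
c_1 = 1.75
s_1 = 0.5
a_2 = 0.5
b_2 = 5.5
c_2 = 5.75
p_2 = 1.75
q_2 = 2
a_3 = 4
b_3 = 1.75
c_3 = 5
a_4 = 6
b_4 = 6.25
c_4 = 5.5
s_4 = 1.5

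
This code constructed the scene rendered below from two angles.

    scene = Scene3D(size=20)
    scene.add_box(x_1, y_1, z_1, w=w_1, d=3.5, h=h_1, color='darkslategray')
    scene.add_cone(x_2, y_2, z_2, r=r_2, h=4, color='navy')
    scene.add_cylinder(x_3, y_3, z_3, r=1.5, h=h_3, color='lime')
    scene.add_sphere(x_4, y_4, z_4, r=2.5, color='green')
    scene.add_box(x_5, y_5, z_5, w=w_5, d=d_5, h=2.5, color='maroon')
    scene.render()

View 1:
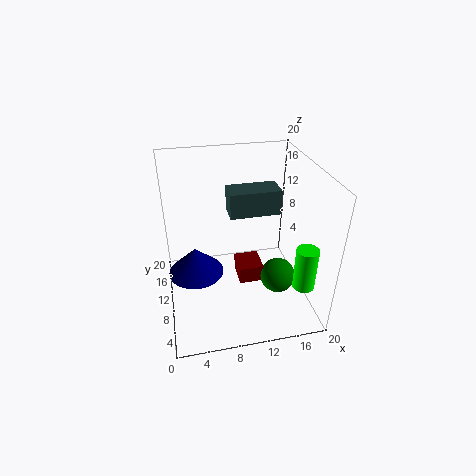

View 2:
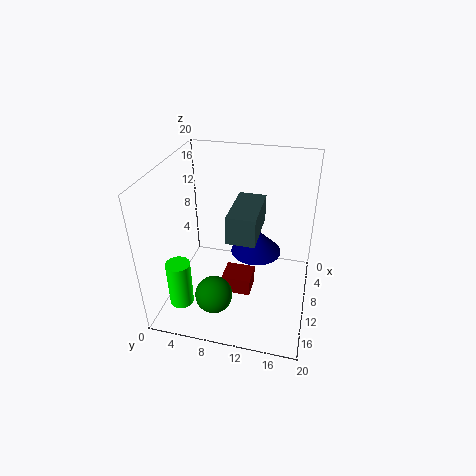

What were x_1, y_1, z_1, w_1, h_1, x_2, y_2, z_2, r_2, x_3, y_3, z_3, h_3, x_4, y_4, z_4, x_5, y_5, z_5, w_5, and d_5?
x_1 = 9; y_1 = 10; z_1 = 13; w_1 = 7; h_1 = 3.5; x_2 = 4; y_2 = 11.5; z_2 = 4; r_2 = 4; x_3 = 18; y_3 = 4.5; z_3 = 4.5; h_3 = 6; x_4 = 15.5; y_4 = 8; z_4 = 4; x_5 = 10; y_5 = 8.5; z_5 = 3; w_5 = 3.5; d_5 = 4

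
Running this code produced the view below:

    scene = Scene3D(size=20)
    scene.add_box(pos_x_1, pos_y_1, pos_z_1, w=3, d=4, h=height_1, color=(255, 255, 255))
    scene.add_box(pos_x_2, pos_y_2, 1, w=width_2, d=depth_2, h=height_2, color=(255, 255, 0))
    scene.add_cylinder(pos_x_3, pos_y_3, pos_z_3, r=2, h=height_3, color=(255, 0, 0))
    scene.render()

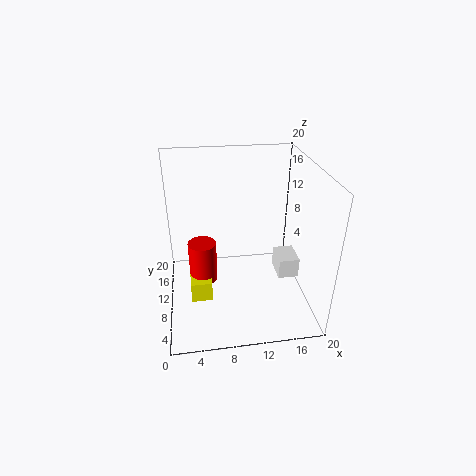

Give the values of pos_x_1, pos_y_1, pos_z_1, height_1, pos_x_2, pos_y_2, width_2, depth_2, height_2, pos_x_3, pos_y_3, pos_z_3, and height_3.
pos_x_1 = 16; pos_y_1 = 9; pos_z_1 = 3; height_1 = 3; pos_x_2 = 3; pos_y_2 = 8; width_2 = 3; depth_2 = 5; height_2 = 3; pos_x_3 = 5; pos_y_3 = 11; pos_z_3 = 3; height_3 = 6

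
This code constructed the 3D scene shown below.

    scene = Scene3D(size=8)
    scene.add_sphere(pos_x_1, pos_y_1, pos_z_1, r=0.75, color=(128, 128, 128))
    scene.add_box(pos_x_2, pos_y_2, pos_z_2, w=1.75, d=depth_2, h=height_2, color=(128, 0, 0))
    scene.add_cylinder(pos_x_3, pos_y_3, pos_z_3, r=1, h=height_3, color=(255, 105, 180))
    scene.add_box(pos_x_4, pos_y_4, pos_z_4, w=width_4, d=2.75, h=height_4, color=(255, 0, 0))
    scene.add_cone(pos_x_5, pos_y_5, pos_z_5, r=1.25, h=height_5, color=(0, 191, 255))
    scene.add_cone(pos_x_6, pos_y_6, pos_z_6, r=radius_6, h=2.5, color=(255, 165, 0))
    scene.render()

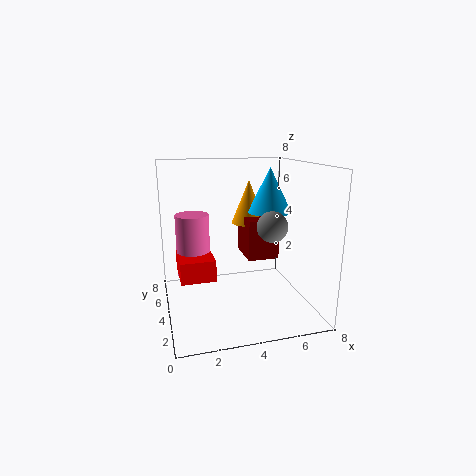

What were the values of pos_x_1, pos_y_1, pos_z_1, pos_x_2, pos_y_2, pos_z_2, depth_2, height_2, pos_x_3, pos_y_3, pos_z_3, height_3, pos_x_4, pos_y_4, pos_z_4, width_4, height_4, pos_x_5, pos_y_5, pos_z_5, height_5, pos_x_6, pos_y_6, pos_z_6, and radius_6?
pos_x_1 = 5; pos_y_1 = 1.5; pos_z_1 = 5.25; pos_x_2 = 4.5; pos_y_2 = 3.5; pos_z_2 = 2.75; depth_2 = 2.25; height_2 = 2.25; pos_x_3 = 1.75; pos_y_3 = 6; pos_z_3 = 1.25; height_3 = 3.75; pos_x_4 = 0.75; pos_y_4 = 4; pos_z_4 = 1.5; width_4 = 2; height_4 = 1.25; pos_x_5 = 6; pos_y_5 = 4.5; pos_z_5 = 5.25; height_5 = 2.5; pos_x_6 = 5; pos_y_6 = 5.25; pos_z_6 = 4.5; radius_6 = 1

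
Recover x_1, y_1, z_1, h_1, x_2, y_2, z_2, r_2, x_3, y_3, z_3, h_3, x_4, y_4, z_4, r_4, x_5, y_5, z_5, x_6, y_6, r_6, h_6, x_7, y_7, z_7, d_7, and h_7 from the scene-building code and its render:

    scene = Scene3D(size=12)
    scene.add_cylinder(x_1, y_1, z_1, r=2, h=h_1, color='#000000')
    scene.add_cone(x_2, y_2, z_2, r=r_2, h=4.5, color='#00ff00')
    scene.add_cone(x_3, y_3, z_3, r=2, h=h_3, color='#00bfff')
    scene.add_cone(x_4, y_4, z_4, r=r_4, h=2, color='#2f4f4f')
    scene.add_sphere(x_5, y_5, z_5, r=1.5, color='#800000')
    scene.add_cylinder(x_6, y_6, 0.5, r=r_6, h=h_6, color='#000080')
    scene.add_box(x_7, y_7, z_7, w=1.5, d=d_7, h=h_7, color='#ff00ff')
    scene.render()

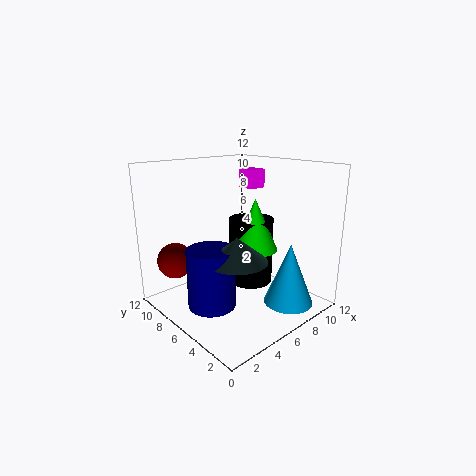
x_1 = 8.5; y_1 = 7; z_1 = 1; h_1 = 6; x_2 = 8; y_2 = 6; z_2 = 4.5; r_2 = 2; x_3 = 8; y_3 = 2; z_3 = 1; h_3 = 5; x_4 = 5; y_4 = 5; z_4 = 4.5; r_4 = 2.5; x_5 = 2; y_5 = 9.5; z_5 = 4; x_6 = 3.5; y_6 = 6.5; r_6 = 2; h_6 = 5; x_7 = 7; y_7 = 5.5; z_7 = 10; d_7 = 1.5; h_7 = 1.5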